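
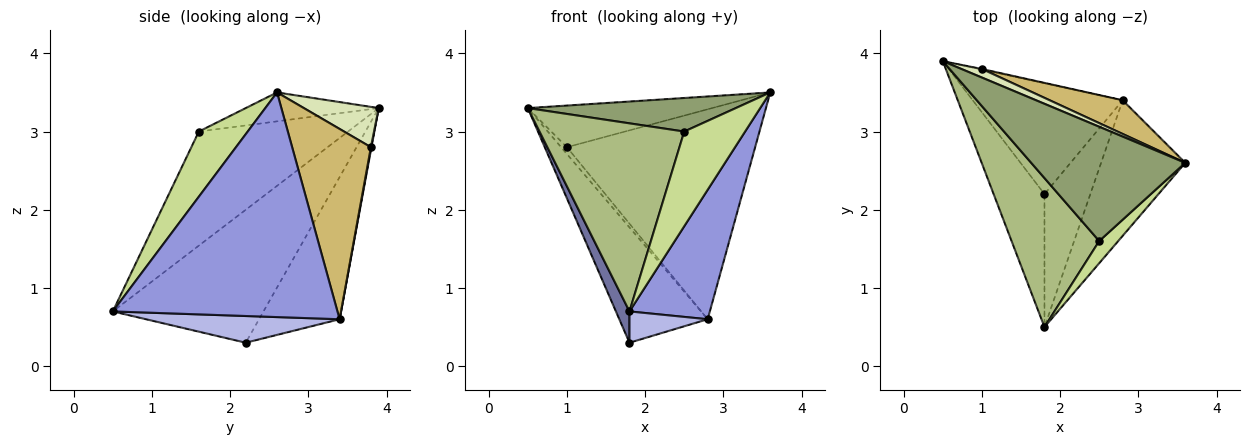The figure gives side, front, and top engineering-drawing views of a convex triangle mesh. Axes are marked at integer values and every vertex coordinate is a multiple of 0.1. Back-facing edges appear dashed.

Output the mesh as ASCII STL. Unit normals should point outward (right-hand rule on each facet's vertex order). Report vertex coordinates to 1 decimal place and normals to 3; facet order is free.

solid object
 facet normal -0.931 -0.084 -0.356
  outer loop
   vertex 1.8 2.2 0.3
   vertex 1.8 0.5 0.7
   vertex 0.5 3.9 3.3
  endloop
 endfacet
 facet normal -0.549 0.602 -0.579
  outer loop
   vertex 2.8 3.4 0.6
   vertex 1.8 2.2 0.3
   vertex 0.5 3.9 3.3
  endloop
 endfacet
 facet normal 0.888 -0.318 -0.333
  outer loop
   vertex 2.8 3.4 0.6
   vertex 3.6 2.6 3.5
   vertex 1.8 0.5 0.7
  endloop
 endfacet
 facet normal 0.493 -0.199 -0.847
  outer loop
   vertex 2.8 3.4 0.6
   vertex 1.8 0.5 0.7
   vertex 1.8 2.2 0.3
  endloop
 endfacet
 facet normal -0.177 -0.277 0.944
  outer loop
   vertex 2.5 1.6 3.0
   vertex 3.6 2.6 3.5
   vertex 0.5 3.9 3.3
  endloop
 endfacet
 facet normal -0.629 -0.610 0.483
  outer loop
   vertex 2.5 1.6 3.0
   vertex 0.5 3.9 3.3
   vertex 1.8 0.5 0.7
  endloop
 endfacet
 facet normal 0.616 -0.767 0.179
  outer loop
   vertex 2.5 1.6 3.0
   vertex 1.8 0.5 0.7
   vertex 3.6 2.6 3.5
  endloop
 endfacet
 facet normal 0.370 0.910 0.188
  outer loop
   vertex 1.0 3.8 2.8
   vertex 0.5 3.9 3.3
   vertex 3.6 2.6 3.5
  endloop
 endfacet
 facet normal 0.099 0.990 -0.099
  outer loop
   vertex 1.0 3.8 2.8
   vertex 2.8 3.4 0.6
   vertex 0.5 3.9 3.3
  endloop
 endfacet
 facet normal 0.382 0.913 0.146
  outer loop
   vertex 1.0 3.8 2.8
   vertex 3.6 2.6 3.5
   vertex 2.8 3.4 0.6
  endloop
 endfacet
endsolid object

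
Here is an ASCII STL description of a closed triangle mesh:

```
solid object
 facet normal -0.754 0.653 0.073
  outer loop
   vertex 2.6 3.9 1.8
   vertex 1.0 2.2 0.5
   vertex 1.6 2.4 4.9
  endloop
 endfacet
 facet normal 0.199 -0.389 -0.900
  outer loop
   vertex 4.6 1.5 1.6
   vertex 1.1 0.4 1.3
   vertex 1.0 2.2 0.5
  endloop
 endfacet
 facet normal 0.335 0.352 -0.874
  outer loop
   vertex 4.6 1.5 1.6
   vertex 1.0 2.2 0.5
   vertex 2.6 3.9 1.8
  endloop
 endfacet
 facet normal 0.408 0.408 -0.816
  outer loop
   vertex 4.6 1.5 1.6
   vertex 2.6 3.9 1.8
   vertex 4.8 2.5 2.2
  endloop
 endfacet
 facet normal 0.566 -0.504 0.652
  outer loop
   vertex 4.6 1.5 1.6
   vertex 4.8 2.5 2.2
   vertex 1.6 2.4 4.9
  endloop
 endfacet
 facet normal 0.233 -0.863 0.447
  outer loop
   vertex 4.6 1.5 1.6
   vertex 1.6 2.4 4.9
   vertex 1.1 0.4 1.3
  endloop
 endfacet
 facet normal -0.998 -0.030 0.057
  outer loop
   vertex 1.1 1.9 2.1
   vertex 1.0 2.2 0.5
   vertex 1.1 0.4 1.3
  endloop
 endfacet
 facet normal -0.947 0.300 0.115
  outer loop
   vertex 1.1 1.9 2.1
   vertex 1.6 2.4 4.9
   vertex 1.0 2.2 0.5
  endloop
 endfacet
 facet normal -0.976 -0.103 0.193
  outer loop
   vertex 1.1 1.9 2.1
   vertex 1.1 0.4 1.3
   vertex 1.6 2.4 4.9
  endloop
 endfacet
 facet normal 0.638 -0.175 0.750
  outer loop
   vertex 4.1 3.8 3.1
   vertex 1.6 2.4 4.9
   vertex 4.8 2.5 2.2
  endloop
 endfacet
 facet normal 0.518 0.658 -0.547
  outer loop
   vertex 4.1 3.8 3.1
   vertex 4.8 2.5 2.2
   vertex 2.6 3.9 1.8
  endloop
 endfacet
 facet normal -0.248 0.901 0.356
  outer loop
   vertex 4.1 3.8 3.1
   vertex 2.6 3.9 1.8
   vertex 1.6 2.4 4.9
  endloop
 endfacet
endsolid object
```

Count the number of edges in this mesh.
18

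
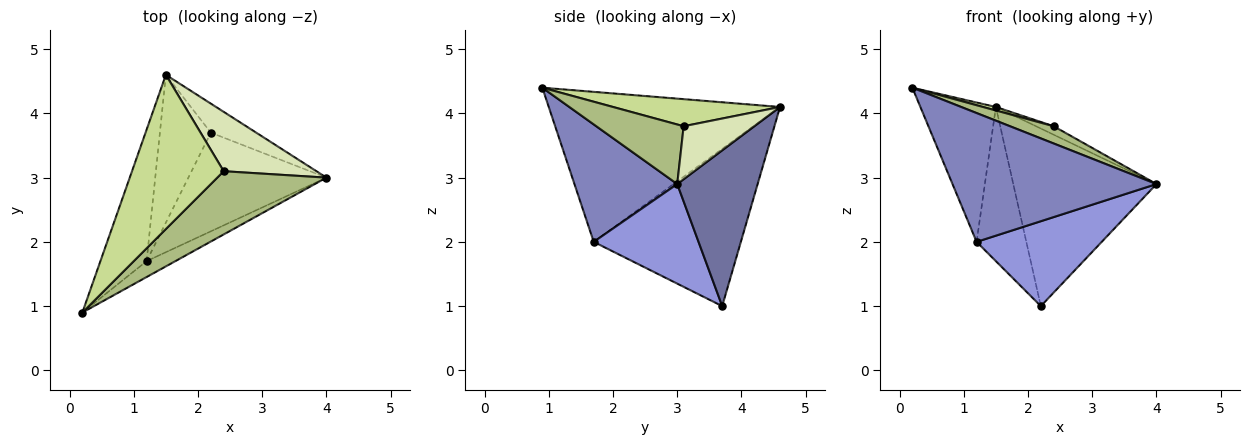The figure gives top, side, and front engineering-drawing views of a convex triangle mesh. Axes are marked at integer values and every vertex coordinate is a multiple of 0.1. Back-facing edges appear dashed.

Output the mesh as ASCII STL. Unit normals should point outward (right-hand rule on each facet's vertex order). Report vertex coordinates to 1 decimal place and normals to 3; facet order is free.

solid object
 facet normal 0.485 0.863 -0.141
  outer loop
   vertex 2.2 3.7 1.0
   vertex 1.5 4.6 4.1
   vertex 4.0 3.0 2.9
  endloop
 endfacet
 facet normal 0.447 -0.888 -0.109
  outer loop
   vertex 1.2 1.7 2.0
   vertex 4.0 3.0 2.9
   vertex 0.2 0.9 4.4
  endloop
 endfacet
 facet normal 0.480 -0.572 -0.665
  outer loop
   vertex 1.2 1.7 2.0
   vertex 2.2 3.7 1.0
   vertex 4.0 3.0 2.9
  endloop
 endfacet
 facet normal -0.912 0.298 -0.281
  outer loop
   vertex 1.2 1.7 2.0
   vertex 0.2 0.9 4.4
   vertex 1.5 4.6 4.1
  endloop
 endfacet
 facet normal -0.906 0.306 -0.293
  outer loop
   vertex 1.2 1.7 2.0
   vertex 1.5 4.6 4.1
   vertex 2.2 3.7 1.0
  endloop
 endfacet
 facet normal 0.466 -0.233 0.854
  outer loop
   vertex 2.4 3.1 3.8
   vertex 0.2 0.9 4.4
   vertex 4.0 3.0 2.9
  endloop
 endfacet
 facet normal 0.283 -0.022 0.959
  outer loop
   vertex 2.4 3.1 3.8
   vertex 1.5 4.6 4.1
   vertex 0.2 0.9 4.4
  endloop
 endfacet
 facet normal 0.492 0.123 0.862
  outer loop
   vertex 2.4 3.1 3.8
   vertex 4.0 3.0 2.9
   vertex 1.5 4.6 4.1
  endloop
 endfacet
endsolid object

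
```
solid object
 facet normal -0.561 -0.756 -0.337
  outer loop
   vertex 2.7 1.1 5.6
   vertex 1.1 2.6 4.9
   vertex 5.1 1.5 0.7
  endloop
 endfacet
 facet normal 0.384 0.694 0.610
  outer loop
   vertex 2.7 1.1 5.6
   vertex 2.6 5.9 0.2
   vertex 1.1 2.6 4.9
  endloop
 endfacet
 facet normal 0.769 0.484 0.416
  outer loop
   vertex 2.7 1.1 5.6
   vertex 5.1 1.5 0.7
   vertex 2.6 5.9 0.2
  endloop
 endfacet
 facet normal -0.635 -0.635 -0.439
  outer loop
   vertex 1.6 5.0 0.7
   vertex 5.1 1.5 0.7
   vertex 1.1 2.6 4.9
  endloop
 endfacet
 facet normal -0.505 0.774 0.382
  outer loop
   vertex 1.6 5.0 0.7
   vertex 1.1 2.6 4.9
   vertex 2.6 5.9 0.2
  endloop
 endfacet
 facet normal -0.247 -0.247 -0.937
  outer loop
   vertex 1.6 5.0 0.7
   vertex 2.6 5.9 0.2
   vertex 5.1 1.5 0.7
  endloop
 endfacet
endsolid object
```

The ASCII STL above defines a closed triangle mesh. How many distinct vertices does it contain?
5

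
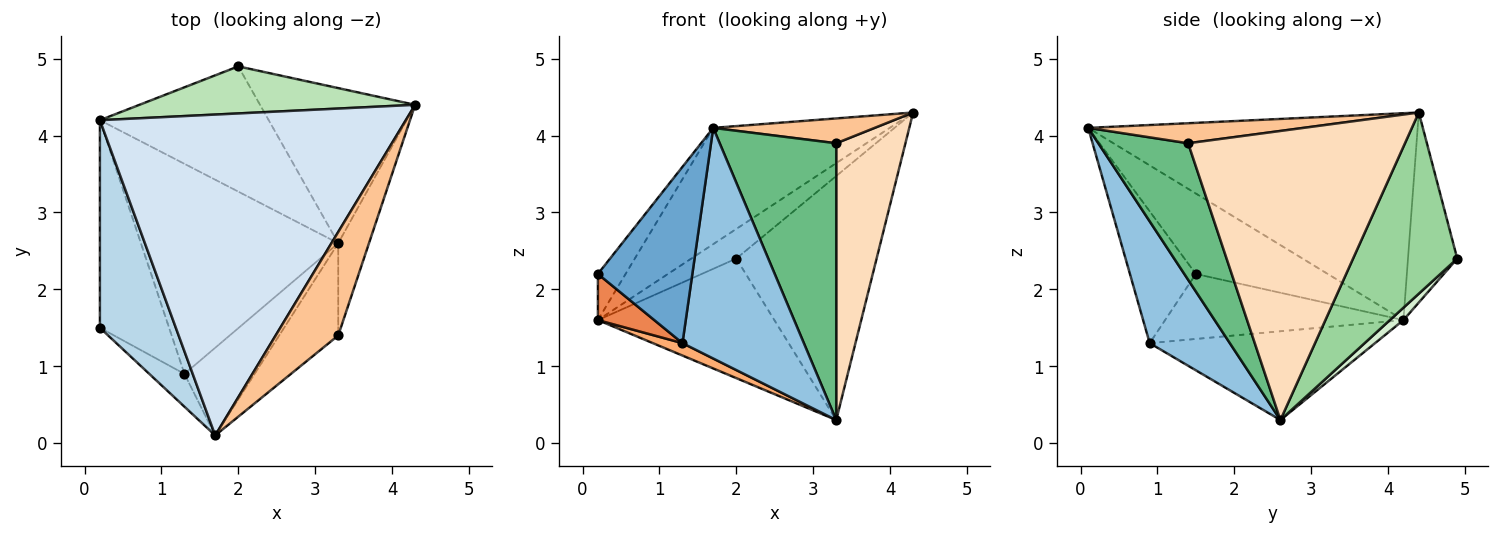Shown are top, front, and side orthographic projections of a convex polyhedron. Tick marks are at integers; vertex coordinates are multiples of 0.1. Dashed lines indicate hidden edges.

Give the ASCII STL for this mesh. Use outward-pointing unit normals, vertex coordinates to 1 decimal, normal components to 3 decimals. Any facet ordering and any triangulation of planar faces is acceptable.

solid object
 facet normal -0.566 -0.811 -0.151
  outer loop
   vertex 1.3 0.9 1.3
   vertex 1.7 0.1 4.1
   vertex 0.2 1.5 2.2
  endloop
 endfacet
 facet normal 0.525 -0.796 -0.302
  outer loop
   vertex 1.3 0.9 1.3
   vertex 3.3 2.6 0.3
   vertex 1.7 0.1 4.1
  endloop
 endfacet
 facet normal -0.719 0.151 0.679
  outer loop
   vertex 0.2 4.2 1.6
   vertex 0.2 1.5 2.2
   vertex 1.7 0.1 4.1
  endloop
 endfacet
 facet normal -0.537 0.288 0.793
  outer loop
   vertex 0.2 4.2 1.6
   vertex 1.7 0.1 4.1
   vertex 4.3 4.4 4.3
  endloop
 endfacet
 facet normal -0.676 -0.160 -0.719
  outer loop
   vertex 0.2 4.2 1.6
   vertex 1.3 0.9 1.3
   vertex 0.2 1.5 2.2
  endloop
 endfacet
 facet normal -0.410 -0.054 -0.911
  outer loop
   vertex 0.2 4.2 1.6
   vertex 3.3 2.6 0.3
   vertex 1.3 0.9 1.3
  endloop
 endfacet
 facet normal 0.297 -0.223 0.928
  outer loop
   vertex 3.3 1.4 3.9
   vertex 4.3 4.4 4.3
   vertex 1.7 0.1 4.1
  endloop
 endfacet
 facet normal 0.948 -0.302 -0.101
  outer loop
   vertex 3.3 1.4 3.9
   vertex 3.3 2.6 0.3
   vertex 4.3 4.4 4.3
  endloop
 endfacet
 facet normal 0.590 -0.766 -0.255
  outer loop
   vertex 3.3 1.4 3.9
   vertex 1.7 0.1 4.1
   vertex 3.3 2.6 0.3
  endloop
 endfacet
 facet normal 0.531 0.715 -0.455
  outer loop
   vertex 2.0 4.9 2.4
   vertex 4.3 4.4 4.3
   vertex 3.3 2.6 0.3
  endloop
 endfacet
 facet normal -0.504 0.460 0.731
  outer loop
   vertex 2.0 4.9 2.4
   vertex 0.2 4.2 1.6
   vertex 4.3 4.4 4.3
  endloop
 endfacet
 facet normal 0.053 0.689 -0.722
  outer loop
   vertex 2.0 4.9 2.4
   vertex 3.3 2.6 0.3
   vertex 0.2 4.2 1.6
  endloop
 endfacet
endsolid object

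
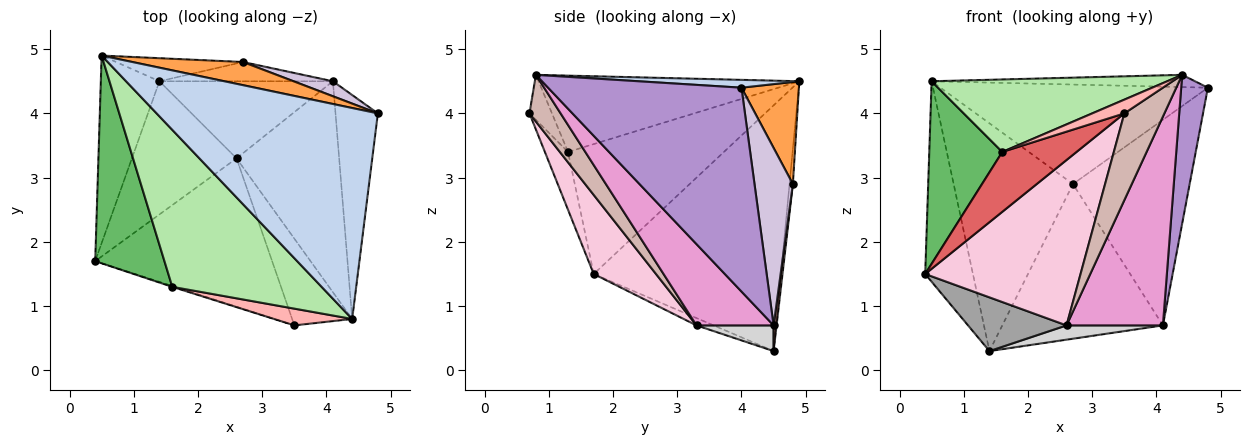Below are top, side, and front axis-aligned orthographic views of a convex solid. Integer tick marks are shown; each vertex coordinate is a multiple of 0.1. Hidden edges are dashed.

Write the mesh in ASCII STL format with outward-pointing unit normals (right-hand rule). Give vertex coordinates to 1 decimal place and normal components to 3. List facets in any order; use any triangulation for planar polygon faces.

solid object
 facet normal -0.944 0.241 -0.225
  outer loop
   vertex 1.4 4.5 0.3
   vertex 0.4 1.7 1.5
   vertex 0.5 4.9 4.5
  endloop
 endfacet
 facet normal 0.035 0.058 0.998
  outer loop
   vertex 4.4 0.8 4.6
   vertex 4.8 4.0 4.4
   vertex 0.5 4.9 4.5
  endloop
 endfacet
 facet normal 0.205 0.953 0.222
  outer loop
   vertex 2.7 4.8 2.9
   vertex 0.5 4.9 4.5
   vertex 4.8 4.0 4.4
  endloop
 endfacet
 facet normal -0.028 0.995 -0.101
  outer loop
   vertex 2.7 4.8 2.9
   vertex 1.4 4.5 0.3
   vertex 0.5 4.9 4.5
  endloop
 endfacet
 facet normal -0.816 -0.382 0.435
  outer loop
   vertex 1.6 1.3 3.4
   vertex 0.5 4.9 4.5
   vertex 0.4 1.7 1.5
  endloop
 endfacet
 facet normal -0.421 -0.380 0.824
  outer loop
   vertex 1.6 1.3 3.4
   vertex 4.4 0.8 4.6
   vertex 0.5 4.9 4.5
  endloop
 endfacet
 facet normal -0.297 -0.955 -0.013
  outer loop
   vertex 3.5 0.7 4.0
   vertex 1.6 1.3 3.4
   vertex 0.4 1.7 1.5
  endloop
 endfacet
 facet normal -0.406 -0.580 0.706
  outer loop
   vertex 3.5 0.7 4.0
   vertex 4.4 0.8 4.6
   vertex 1.6 1.3 3.4
  endloop
 endfacet
 facet normal 0.970 -0.134 -0.202
  outer loop
   vertex 4.1 4.5 0.7
   vertex 4.8 4.0 4.4
   vertex 4.4 0.8 4.6
  endloop
 endfacet
 facet normal 0.312 0.948 0.069
  outer loop
   vertex 4.1 4.5 0.7
   vertex 2.7 4.8 2.9
   vertex 4.8 4.0 4.4
  endloop
 endfacet
 facet normal 0.018 0.992 -0.124
  outer loop
   vertex 4.1 4.5 0.7
   vertex 1.4 4.5 0.3
   vertex 2.7 4.8 2.9
  endloop
 endfacet
 facet normal 0.482 -0.620 -0.620
  outer loop
   vertex 2.6 3.3 0.7
   vertex 4.4 0.8 4.6
   vertex 3.5 0.7 4.0
  endloop
 endfacet
 facet normal 0.490 -0.613 -0.619
  outer loop
   vertex 2.6 3.3 0.7
   vertex 4.1 4.5 0.7
   vertex 4.4 0.8 4.6
  endloop
 endfacet
 facet normal 0.286 -0.713 -0.640
  outer loop
   vertex 2.6 3.3 0.7
   vertex 3.5 0.7 4.0
   vertex 0.4 1.7 1.5
  endloop
 endfacet
 facet normal -0.065 -0.373 -0.925
  outer loop
   vertex 2.6 3.3 0.7
   vertex 0.4 1.7 1.5
   vertex 1.4 4.5 0.3
  endloop
 endfacet
 facet normal 0.144 -0.180 -0.973
  outer loop
   vertex 2.6 3.3 0.7
   vertex 1.4 4.5 0.3
   vertex 4.1 4.5 0.7
  endloop
 endfacet
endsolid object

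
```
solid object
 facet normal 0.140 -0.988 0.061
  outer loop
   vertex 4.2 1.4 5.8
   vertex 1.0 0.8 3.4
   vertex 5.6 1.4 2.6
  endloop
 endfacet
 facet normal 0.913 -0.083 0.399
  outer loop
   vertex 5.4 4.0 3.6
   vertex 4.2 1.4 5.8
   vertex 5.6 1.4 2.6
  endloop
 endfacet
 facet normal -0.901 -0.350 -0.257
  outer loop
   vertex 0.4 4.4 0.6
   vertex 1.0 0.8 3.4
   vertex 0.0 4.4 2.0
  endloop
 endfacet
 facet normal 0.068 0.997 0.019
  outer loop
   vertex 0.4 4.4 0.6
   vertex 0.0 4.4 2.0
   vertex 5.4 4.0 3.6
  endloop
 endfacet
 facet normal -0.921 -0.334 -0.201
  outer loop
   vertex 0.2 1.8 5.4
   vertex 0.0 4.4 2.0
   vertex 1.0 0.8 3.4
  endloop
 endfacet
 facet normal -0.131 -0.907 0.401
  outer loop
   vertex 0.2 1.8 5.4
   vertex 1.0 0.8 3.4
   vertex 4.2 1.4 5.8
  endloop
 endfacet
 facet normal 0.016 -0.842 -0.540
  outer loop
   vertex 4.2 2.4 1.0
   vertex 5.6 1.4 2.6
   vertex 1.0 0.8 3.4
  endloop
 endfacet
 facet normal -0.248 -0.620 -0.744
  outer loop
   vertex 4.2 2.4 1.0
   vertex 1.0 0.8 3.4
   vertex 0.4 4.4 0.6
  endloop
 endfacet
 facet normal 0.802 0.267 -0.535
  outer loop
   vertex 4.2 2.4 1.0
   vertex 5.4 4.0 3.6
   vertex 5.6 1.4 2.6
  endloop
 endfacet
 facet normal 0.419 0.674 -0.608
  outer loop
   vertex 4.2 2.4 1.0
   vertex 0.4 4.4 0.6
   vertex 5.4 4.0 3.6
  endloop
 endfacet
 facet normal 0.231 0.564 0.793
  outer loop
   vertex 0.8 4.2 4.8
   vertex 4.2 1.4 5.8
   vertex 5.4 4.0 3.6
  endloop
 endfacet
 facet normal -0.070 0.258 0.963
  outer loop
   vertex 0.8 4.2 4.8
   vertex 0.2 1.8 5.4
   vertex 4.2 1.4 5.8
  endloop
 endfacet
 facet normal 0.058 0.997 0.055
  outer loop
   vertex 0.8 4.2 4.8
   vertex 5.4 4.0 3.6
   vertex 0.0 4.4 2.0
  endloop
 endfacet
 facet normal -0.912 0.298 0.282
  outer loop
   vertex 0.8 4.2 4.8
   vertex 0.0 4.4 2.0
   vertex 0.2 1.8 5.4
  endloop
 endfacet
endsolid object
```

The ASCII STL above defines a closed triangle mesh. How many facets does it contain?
14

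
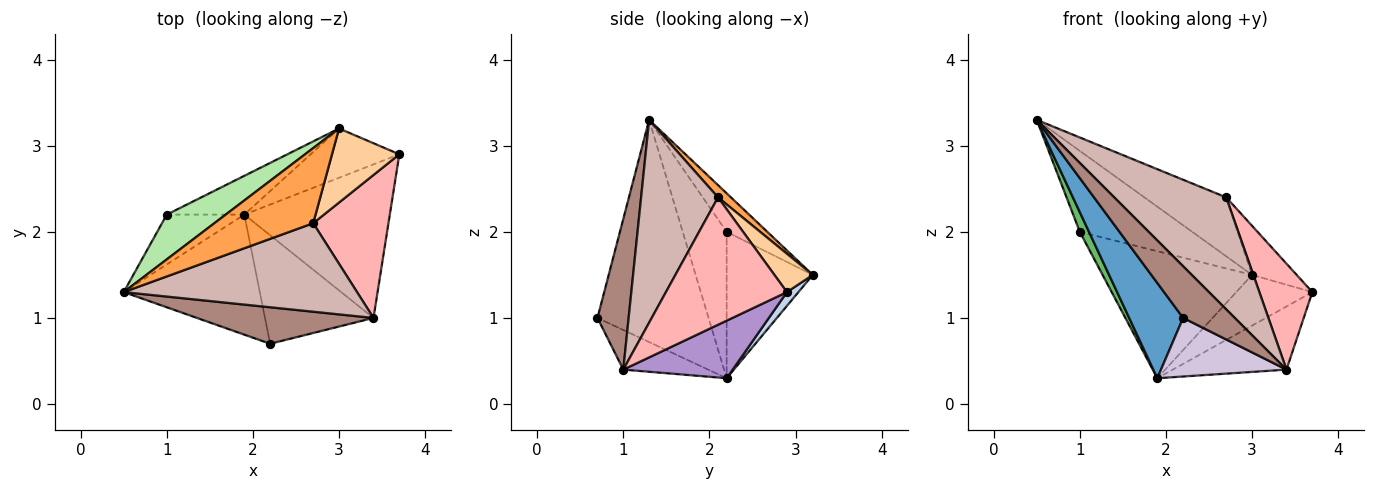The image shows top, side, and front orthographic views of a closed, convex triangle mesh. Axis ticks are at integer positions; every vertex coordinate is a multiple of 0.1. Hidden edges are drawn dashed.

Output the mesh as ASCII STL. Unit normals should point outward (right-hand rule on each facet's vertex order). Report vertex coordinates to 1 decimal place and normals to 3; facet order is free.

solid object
 facet normal -0.788 -0.383 -0.482
  outer loop
   vertex 1.9 2.2 0.3
   vertex 2.2 0.7 1.0
   vertex 0.5 1.3 3.3
  endloop
 endfacet
 facet normal 0.108 0.713 -0.693
  outer loop
   vertex 3.0 3.2 1.5
   vertex 3.7 2.9 1.3
   vertex 1.9 2.2 0.3
  endloop
 endfacet
 facet normal 0.097 0.614 0.783
  outer loop
   vertex 2.7 2.1 2.4
   vertex 3.0 3.2 1.5
   vertex 0.5 1.3 3.3
  endloop
 endfacet
 facet normal 0.429 0.499 0.753
  outer loop
   vertex 2.7 2.1 2.4
   vertex 3.7 2.9 1.3
   vertex 3.0 3.2 1.5
  endloop
 endfacet
 facet normal -0.869 -0.182 -0.460
  outer loop
   vertex 1.0 2.2 2.0
   vertex 1.9 2.2 0.3
   vertex 0.5 1.3 3.3
  endloop
 endfacet
 facet normal -0.302 0.834 0.461
  outer loop
   vertex 1.0 2.2 2.0
   vertex 0.5 1.3 3.3
   vertex 3.0 3.2 1.5
  endloop
 endfacet
 facet normal -0.483 0.838 -0.256
  outer loop
   vertex 1.0 2.2 2.0
   vertex 3.0 3.2 1.5
   vertex 1.9 2.2 0.3
  endloop
 endfacet
 facet normal 0.806 -0.353 0.476
  outer loop
   vertex 3.4 1.0 0.4
   vertex 3.7 2.9 1.3
   vertex 2.7 2.1 2.4
  endloop
 endfacet
 facet normal 0.344 0.357 -0.869
  outer loop
   vertex 3.4 1.0 0.4
   vertex 1.9 2.2 0.3
   vertex 3.7 2.9 1.3
  endloop
 endfacet
 facet normal -0.306 -0.452 -0.838
  outer loop
   vertex 3.4 1.0 0.4
   vertex 2.2 0.7 1.0
   vertex 1.9 2.2 0.3
  endloop
 endfacet
 facet normal 0.442 -0.732 0.518
  outer loop
   vertex 3.4 1.0 0.4
   vertex 0.5 1.3 3.3
   vertex 2.2 0.7 1.0
  endloop
 endfacet
 facet normal 0.474 -0.691 0.546
  outer loop
   vertex 3.4 1.0 0.4
   vertex 2.7 2.1 2.4
   vertex 0.5 1.3 3.3
  endloop
 endfacet
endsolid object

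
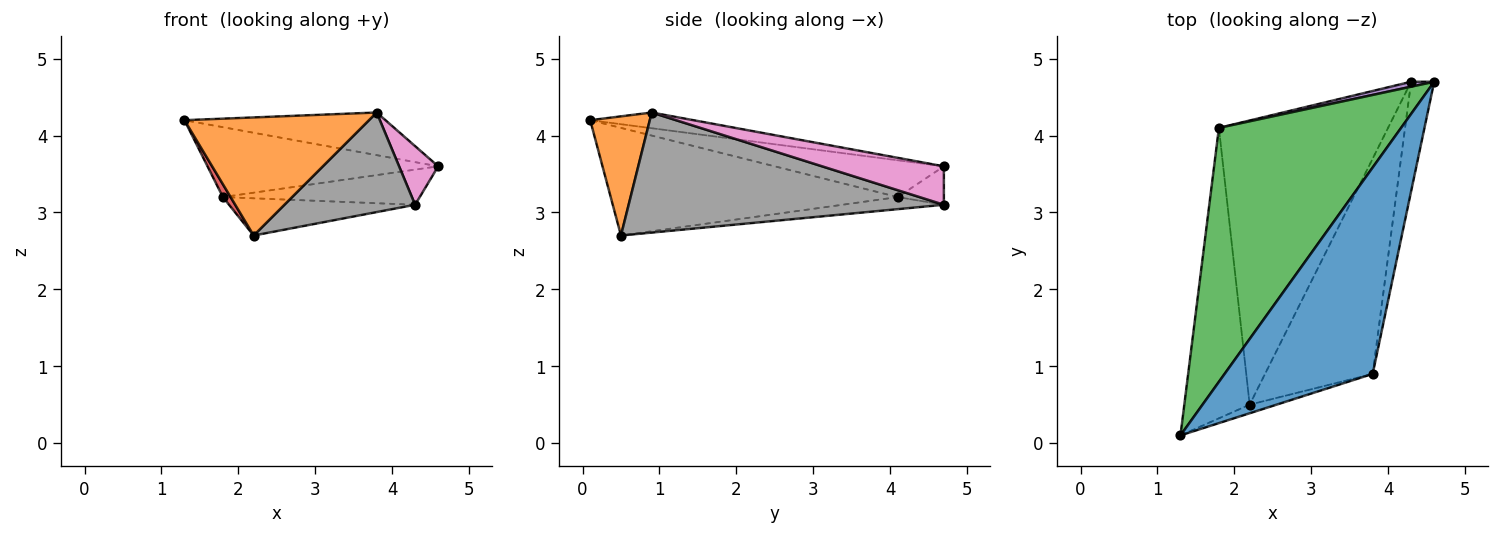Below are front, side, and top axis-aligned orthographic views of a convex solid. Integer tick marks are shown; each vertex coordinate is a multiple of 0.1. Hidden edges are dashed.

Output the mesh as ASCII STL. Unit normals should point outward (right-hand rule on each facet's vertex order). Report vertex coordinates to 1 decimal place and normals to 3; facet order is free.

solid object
 facet normal -0.103 0.201 0.974
  outer loop
   vertex 3.8 0.9 4.3
   vertex 4.6 4.7 3.6
   vertex 1.3 0.1 4.2
  endloop
 endfacet
 facet normal 0.307 -0.949 -0.069
  outer loop
   vertex 2.2 0.5 2.7
   vertex 3.8 0.9 4.3
   vertex 1.3 0.1 4.2
  endloop
 endfacet
 facet normal -0.191 0.260 0.946
  outer loop
   vertex 1.8 4.1 3.2
   vertex 1.3 0.1 4.2
   vertex 4.6 4.7 3.6
  endloop
 endfacet
 facet normal -0.855 -0.023 -0.519
  outer loop
   vertex 1.8 4.1 3.2
   vertex 2.2 0.5 2.7
   vertex 1.3 0.1 4.2
  endloop
 endfacet
 facet normal -0.226 0.965 0.136
  outer loop
   vertex 4.3 4.7 3.1
   vertex 1.8 4.1 3.2
   vertex 4.6 4.7 3.6
  endloop
 endfacet
 facet normal -0.071 0.130 -0.989
  outer loop
   vertex 4.3 4.7 3.1
   vertex 2.2 0.5 2.7
   vertex 1.8 4.1 3.2
  endloop
 endfacet
 facet normal 0.827 -0.265 -0.496
  outer loop
   vertex 4.3 4.7 3.1
   vertex 4.6 4.7 3.6
   vertex 3.8 0.9 4.3
  endloop
 endfacet
 facet normal 0.712 -0.295 -0.638
  outer loop
   vertex 4.3 4.7 3.1
   vertex 3.8 0.9 4.3
   vertex 2.2 0.5 2.7
  endloop
 endfacet
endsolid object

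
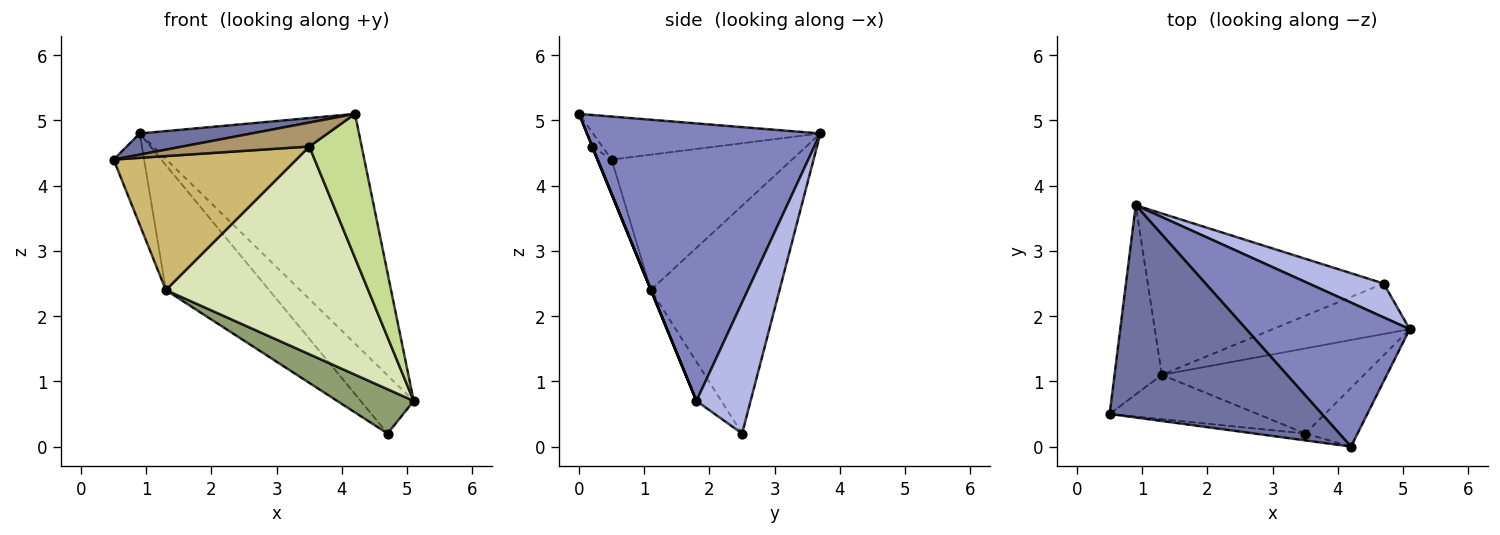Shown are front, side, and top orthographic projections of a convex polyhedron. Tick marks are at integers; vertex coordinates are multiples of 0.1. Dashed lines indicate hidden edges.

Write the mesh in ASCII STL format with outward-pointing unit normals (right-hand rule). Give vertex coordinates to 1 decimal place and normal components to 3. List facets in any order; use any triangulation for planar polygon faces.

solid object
 facet normal -0.198 -0.097 0.975
  outer loop
   vertex 4.2 0.0 5.1
   vertex 0.9 3.7 4.8
   vertex 0.5 0.5 4.4
  endloop
 endfacet
 facet normal 0.670 0.629 0.394
  outer loop
   vertex 4.2 0.0 5.1
   vertex 5.1 1.8 0.7
   vertex 0.9 3.7 4.8
  endloop
 endfacet
 facet normal -0.932 0.157 -0.326
  outer loop
   vertex 1.3 1.1 2.4
   vertex 0.5 0.5 4.4
   vertex 0.9 3.7 4.8
  endloop
 endfacet
 facet normal 0.662 0.648 0.378
  outer loop
   vertex 4.7 2.5 0.2
   vertex 0.9 3.7 4.8
   vertex 5.1 1.8 0.7
  endloop
 endfacet
 facet normal -0.210 -0.645 -0.735
  outer loop
   vertex 4.7 2.5 0.2
   vertex 5.1 1.8 0.7
   vertex 1.3 1.1 2.4
  endloop
 endfacet
 facet normal -0.607 0.487 -0.628
  outer loop
   vertex 4.7 2.5 0.2
   vertex 1.3 1.1 2.4
   vertex 0.9 3.7 4.8
  endloop
 endfacet
 facet normal 0.005 -0.926 -0.378
  outer loop
   vertex 3.5 0.2 4.6
   vertex 5.1 1.8 0.7
   vertex 4.2 0.0 5.1
  endloop
 endfacet
 facet normal 0.001 -0.925 -0.379
  outer loop
   vertex 3.5 0.2 4.6
   vertex 1.3 1.1 2.4
   vertex 5.1 1.8 0.7
  endloop
 endfacet
 facet normal -0.078 -0.958 -0.275
  outer loop
   vertex 3.5 0.2 4.6
   vertex 4.2 0.0 5.1
   vertex 0.5 0.5 4.4
  endloop
 endfacet
 facet normal -0.074 -0.947 -0.314
  outer loop
   vertex 3.5 0.2 4.6
   vertex 0.5 0.5 4.4
   vertex 1.3 1.1 2.4
  endloop
 endfacet
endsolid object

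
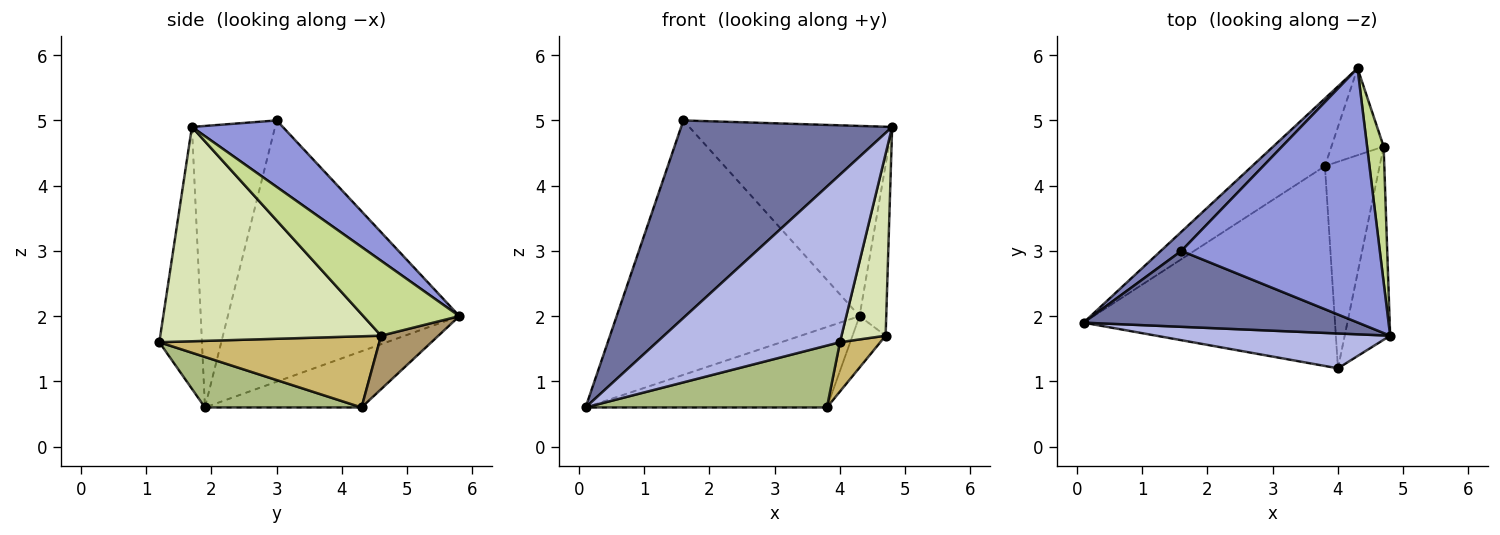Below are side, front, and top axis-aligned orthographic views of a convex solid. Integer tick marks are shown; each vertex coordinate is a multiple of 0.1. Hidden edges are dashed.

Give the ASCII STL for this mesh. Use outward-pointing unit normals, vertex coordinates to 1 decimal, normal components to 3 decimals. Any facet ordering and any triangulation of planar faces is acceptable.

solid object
 facet normal -0.345 -0.876 0.337
  outer loop
   vertex 1.6 3.0 5.0
   vertex 0.1 1.9 0.6
   vertex 4.8 1.7 4.9
  endloop
 endfacet
 facet normal -0.689 0.723 0.054
  outer loop
   vertex 1.6 3.0 5.0
   vertex 4.3 5.8 2.0
   vertex 0.1 1.9 0.6
  endloop
 endfacet
 facet normal 0.259 0.579 0.773
  outer loop
   vertex 1.6 3.0 5.0
   vertex 4.8 1.7 4.9
   vertex 4.3 5.8 2.0
  endloop
 endfacet
 facet normal -0.222 -0.955 0.199
  outer loop
   vertex 4.0 1.2 1.6
   vertex 4.8 1.7 4.9
   vertex 0.1 1.9 0.6
  endloop
 endfacet
 facet normal -0.445 0.686 -0.576
  outer loop
   vertex 3.8 4.3 0.6
   vertex 0.1 1.9 0.6
   vertex 4.3 5.8 2.0
  endloop
 endfacet
 facet normal 0.188 -0.290 -0.938
  outer loop
   vertex 3.8 4.3 0.6
   vertex 4.0 1.2 1.6
   vertex 0.1 1.9 0.6
  endloop
 endfacet
 facet normal 0.942 0.262 0.208
  outer loop
   vertex 4.7 4.6 1.7
   vertex 4.3 5.8 2.0
   vertex 4.8 1.7 4.9
  endloop
 endfacet
 facet normal 0.960 -0.192 -0.204
  outer loop
   vertex 4.7 4.6 1.7
   vertex 4.8 1.7 4.9
   vertex 4.0 1.2 1.6
  endloop
 endfacet
 facet normal 0.662 0.382 -0.645
  outer loop
   vertex 4.7 4.6 1.7
   vertex 3.8 4.3 0.6
   vertex 4.3 5.8 2.0
  endloop
 endfacet
 facet normal 0.785 -0.144 -0.603
  outer loop
   vertex 4.7 4.6 1.7
   vertex 4.0 1.2 1.6
   vertex 3.8 4.3 0.6
  endloop
 endfacet
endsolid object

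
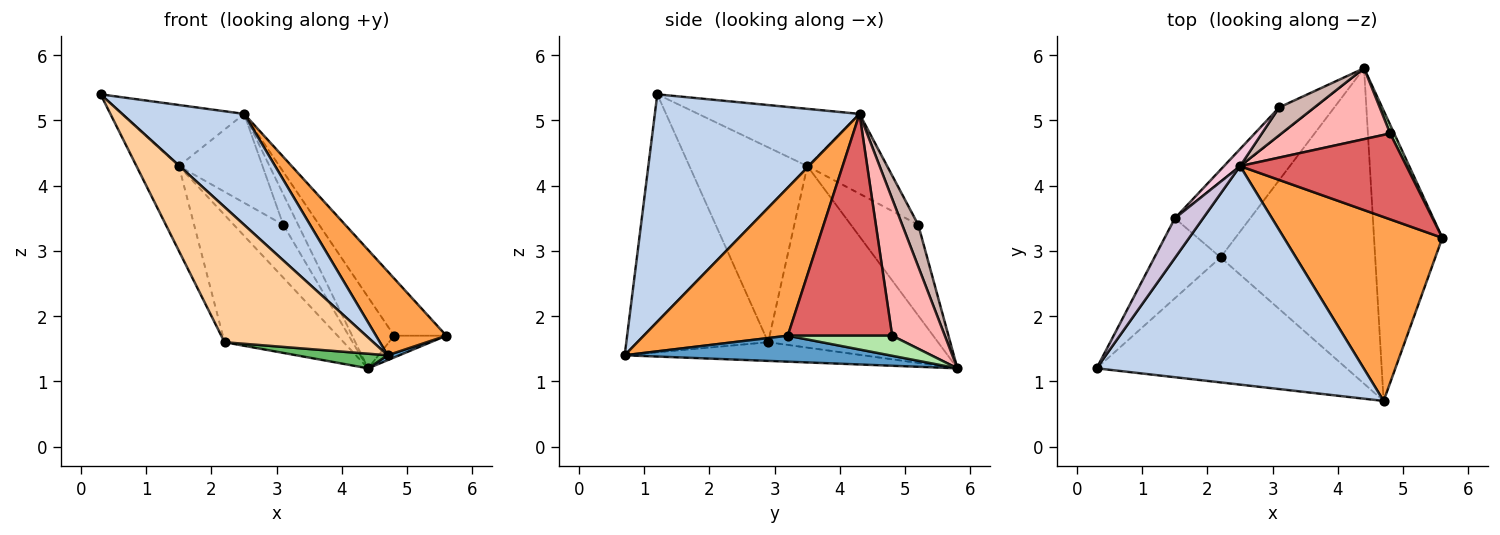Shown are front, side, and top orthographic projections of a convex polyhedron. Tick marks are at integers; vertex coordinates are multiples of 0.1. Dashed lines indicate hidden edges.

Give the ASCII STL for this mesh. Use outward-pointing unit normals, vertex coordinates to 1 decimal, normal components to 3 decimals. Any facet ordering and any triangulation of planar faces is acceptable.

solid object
 facet normal 0.355 -0.016 -0.935
  outer loop
   vertex 4.7 0.7 1.4
   vertex 4.4 5.8 1.2
   vertex 5.6 3.2 1.7
  endloop
 endfacet
 facet normal 0.605 -0.360 0.710
  outer loop
   vertex 2.5 4.3 5.1
   vertex 0.3 1.2 5.4
   vertex 4.7 0.7 1.4
  endloop
 endfacet
 facet normal 0.648 -0.316 0.693
  outer loop
   vertex 2.5 4.3 5.1
   vertex 4.7 0.7 1.4
   vertex 5.6 3.2 1.7
  endloop
 endfacet
 facet normal -0.574 -0.601 -0.556
  outer loop
   vertex 2.2 2.9 1.6
   vertex 4.7 0.7 1.4
   vertex 0.3 1.2 5.4
  endloop
 endfacet
 facet normal -0.120 -0.046 -0.992
  outer loop
   vertex 2.2 2.9 1.6
   vertex 4.4 5.8 1.2
   vertex 4.7 0.7 1.4
  endloop
 endfacet
 facet normal 0.880 0.440 0.176
  outer loop
   vertex 4.8 4.8 1.7
   vertex 5.6 3.2 1.7
   vertex 4.4 5.8 1.2
  endloop
 endfacet
 facet normal 0.743 0.371 0.557
  outer loop
   vertex 4.8 4.8 1.7
   vertex 2.5 4.3 5.1
   vertex 5.6 3.2 1.7
  endloop
 endfacet
 facet normal 0.664 0.529 0.527
  outer loop
   vertex 4.8 4.8 1.7
   vertex 4.4 5.8 1.2
   vertex 2.5 4.3 5.1
  endloop
 endfacet
 facet normal -0.775 0.544 -0.322
  outer loop
   vertex 1.5 3.5 4.3
   vertex 4.4 5.8 1.2
   vertex 2.2 2.9 1.6
  endloop
 endfacet
 facet normal -0.742 0.562 0.366
  outer loop
   vertex 1.5 3.5 4.3
   vertex 0.3 1.2 5.4
   vertex 2.5 4.3 5.1
  endloop
 endfacet
 facet normal -0.896 0.322 -0.304
  outer loop
   vertex 1.5 3.5 4.3
   vertex 2.2 2.9 1.6
   vertex 0.3 1.2 5.4
  endloop
 endfacet
 facet normal 0.624 0.578 0.526
  outer loop
   vertex 3.1 5.2 3.4
   vertex 2.5 4.3 5.1
   vertex 4.4 5.8 1.2
  endloop
 endfacet
 facet normal -0.769 0.565 -0.300
  outer loop
   vertex 3.1 5.2 3.4
   vertex 4.4 5.8 1.2
   vertex 1.5 3.5 4.3
  endloop
 endfacet
 facet normal -0.684 0.717 0.138
  outer loop
   vertex 3.1 5.2 3.4
   vertex 1.5 3.5 4.3
   vertex 2.5 4.3 5.1
  endloop
 endfacet
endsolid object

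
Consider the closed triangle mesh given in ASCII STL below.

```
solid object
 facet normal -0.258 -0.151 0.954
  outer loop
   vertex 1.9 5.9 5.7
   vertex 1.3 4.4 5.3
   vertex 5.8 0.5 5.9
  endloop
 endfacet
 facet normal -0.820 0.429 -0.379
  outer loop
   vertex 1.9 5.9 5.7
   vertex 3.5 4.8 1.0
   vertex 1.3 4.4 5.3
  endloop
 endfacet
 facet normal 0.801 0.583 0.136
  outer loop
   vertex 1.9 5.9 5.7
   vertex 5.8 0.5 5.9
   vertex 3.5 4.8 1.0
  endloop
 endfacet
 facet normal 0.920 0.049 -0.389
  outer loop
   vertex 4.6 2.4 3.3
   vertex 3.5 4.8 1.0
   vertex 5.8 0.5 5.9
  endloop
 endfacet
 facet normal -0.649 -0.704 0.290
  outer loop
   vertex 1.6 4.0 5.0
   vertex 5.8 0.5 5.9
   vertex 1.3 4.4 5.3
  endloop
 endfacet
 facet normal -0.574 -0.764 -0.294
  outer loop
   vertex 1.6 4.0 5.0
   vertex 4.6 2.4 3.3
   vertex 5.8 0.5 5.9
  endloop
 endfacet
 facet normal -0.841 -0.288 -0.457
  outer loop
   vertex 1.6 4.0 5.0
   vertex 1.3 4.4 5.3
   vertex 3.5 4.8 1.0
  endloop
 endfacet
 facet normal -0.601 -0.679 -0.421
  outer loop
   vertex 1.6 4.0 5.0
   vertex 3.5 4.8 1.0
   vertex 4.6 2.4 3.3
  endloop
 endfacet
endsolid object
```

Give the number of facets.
8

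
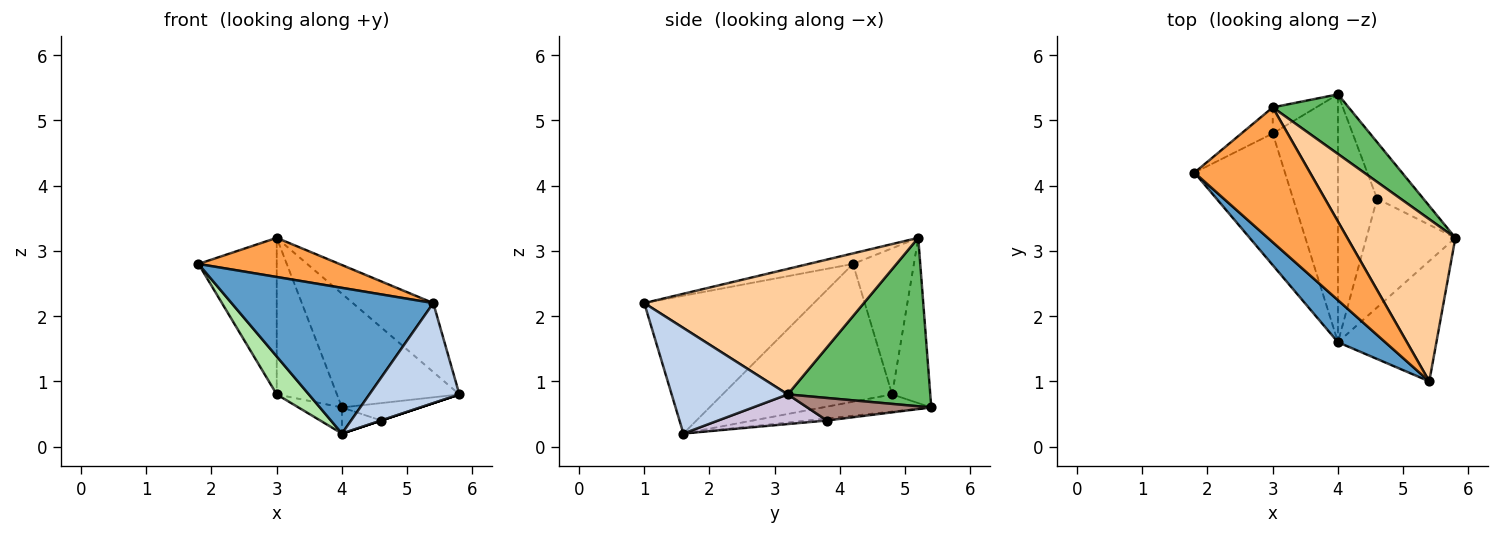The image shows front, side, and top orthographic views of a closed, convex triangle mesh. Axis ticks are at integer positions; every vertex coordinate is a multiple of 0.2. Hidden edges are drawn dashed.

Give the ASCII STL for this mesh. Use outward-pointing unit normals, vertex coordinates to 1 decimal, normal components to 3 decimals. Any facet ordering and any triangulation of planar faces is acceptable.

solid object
 facet normal -0.628 -0.747 0.216
  outer loop
   vertex 4.0 1.6 0.2
   vertex 5.4 1.0 2.2
   vertex 1.8 4.2 2.8
  endloop
 endfacet
 facet normal 0.636 -0.493 -0.593
  outer loop
   vertex 4.0 1.6 0.2
   vertex 5.8 3.2 0.8
   vertex 5.4 1.0 2.2
  endloop
 endfacet
 facet normal -0.087 -0.278 0.957
  outer loop
   vertex 3.0 5.2 3.2
   vertex 1.8 4.2 2.8
   vertex 5.4 1.0 2.2
  endloop
 endfacet
 facet normal 0.730 0.267 0.629
  outer loop
   vertex 3.0 5.2 3.2
   vertex 5.4 1.0 2.2
   vertex 5.8 3.2 0.8
  endloop
 endfacet
 facet normal 0.718 0.617 0.323
  outer loop
   vertex 3.0 5.2 3.2
   vertex 5.8 3.2 0.8
   vertex 4.0 5.4 0.6
  endloop
 endfacet
 facet normal -0.826 -0.156 -0.542
  outer loop
   vertex 3.0 4.8 0.8
   vertex 4.0 1.6 0.2
   vertex 1.8 4.2 2.8
  endloop
 endfacet
 facet normal -0.253 0.101 -0.962
  outer loop
   vertex 3.0 4.8 0.8
   vertex 4.0 5.4 0.6
   vertex 4.0 1.6 0.2
  endloop
 endfacet
 facet normal -0.609 0.783 -0.130
  outer loop
   vertex 3.0 4.8 0.8
   vertex 1.8 4.2 2.8
   vertex 3.0 5.2 3.2
  endloop
 endfacet
 facet normal -0.530 0.837 -0.139
  outer loop
   vertex 3.0 4.8 0.8
   vertex 3.0 5.2 3.2
   vertex 4.0 5.4 0.6
  endloop
 endfacet
 facet normal 0.316 0.000 -0.949
  outer loop
   vertex 4.6 3.8 0.4
   vertex 5.8 3.2 0.8
   vertex 4.0 1.6 0.2
  endloop
 endfacet
 facet normal 0.422 0.267 -0.866
  outer loop
   vertex 4.6 3.8 0.4
   vertex 4.0 5.4 0.6
   vertex 5.8 3.2 0.8
  endloop
 endfacet
 facet normal -0.052 0.105 -0.993
  outer loop
   vertex 4.6 3.8 0.4
   vertex 4.0 1.6 0.2
   vertex 4.0 5.4 0.6
  endloop
 endfacet
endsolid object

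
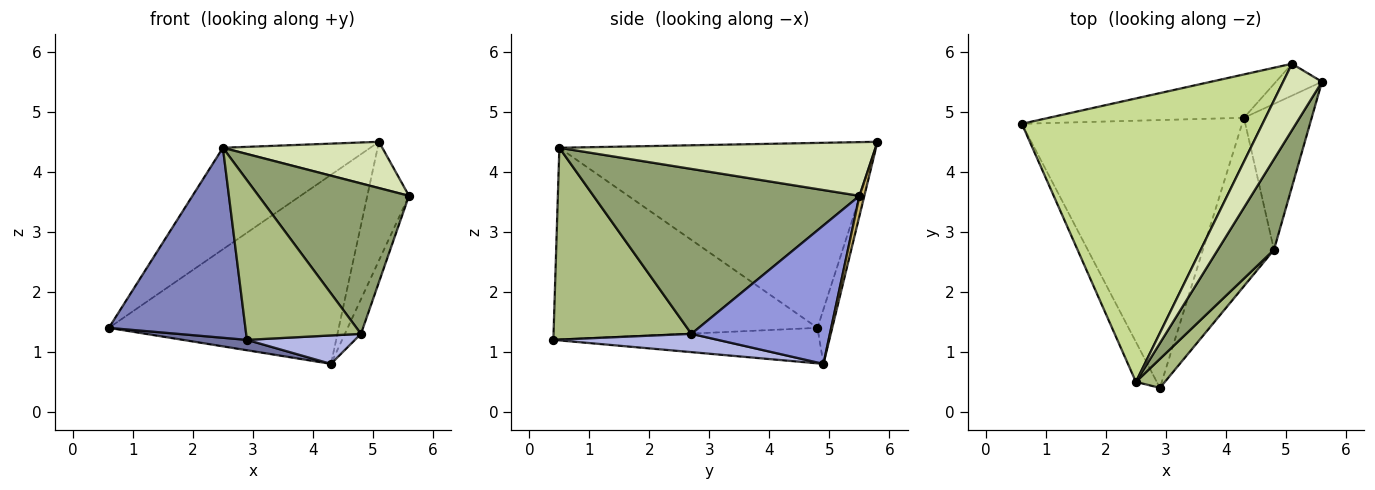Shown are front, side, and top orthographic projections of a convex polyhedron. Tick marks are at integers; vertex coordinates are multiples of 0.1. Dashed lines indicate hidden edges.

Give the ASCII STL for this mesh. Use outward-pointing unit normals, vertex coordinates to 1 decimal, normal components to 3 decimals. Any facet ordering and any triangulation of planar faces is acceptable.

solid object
 facet normal -0.159 -0.038 -0.987
  outer loop
   vertex 4.3 4.9 0.8
   vertex 2.9 0.4 1.2
   vertex 0.6 4.8 1.4
  endloop
 endfacet
 facet normal -0.884 -0.458 -0.096
  outer loop
   vertex 2.5 0.5 4.4
   vertex 0.6 4.8 1.4
   vertex 2.9 0.4 1.2
  endloop
 endfacet
 facet normal 0.893 0.104 -0.437
  outer loop
   vertex 4.8 2.7 1.3
   vertex 4.3 4.9 0.8
   vertex 5.6 5.5 3.6
  endloop
 endfacet
 facet normal 0.246 -0.161 -0.956
  outer loop
   vertex 4.8 2.7 1.3
   vertex 2.9 0.4 1.2
   vertex 4.3 4.9 0.8
  endloop
 endfacet
 facet normal 0.835 -0.472 0.284
  outer loop
   vertex 4.8 2.7 1.3
   vertex 5.6 5.5 3.6
   vertex 2.5 0.5 4.4
  endloop
 endfacet
 facet normal 0.763 -0.636 0.115
  outer loop
   vertex 4.8 2.7 1.3
   vertex 2.5 0.5 4.4
   vertex 2.9 0.4 1.2
  endloop
 endfacet
 facet normal -0.586 0.273 0.763
  outer loop
   vertex 5.1 5.8 4.5
   vertex 0.6 4.8 1.4
   vertex 2.5 0.5 4.4
  endloop
 endfacet
 facet normal 0.750 -0.378 0.543
  outer loop
   vertex 5.1 5.8 4.5
   vertex 2.5 0.5 4.4
   vertex 5.6 5.5 3.6
  endloop
 endfacet
 facet normal -0.062 0.973 -0.223
  outer loop
   vertex 5.1 5.8 4.5
   vertex 4.3 4.9 0.8
   vertex 0.6 4.8 1.4
  endloop
 endfacet
 facet normal 0.112 0.960 -0.258
  outer loop
   vertex 5.1 5.8 4.5
   vertex 5.6 5.5 3.6
   vertex 4.3 4.9 0.8
  endloop
 endfacet
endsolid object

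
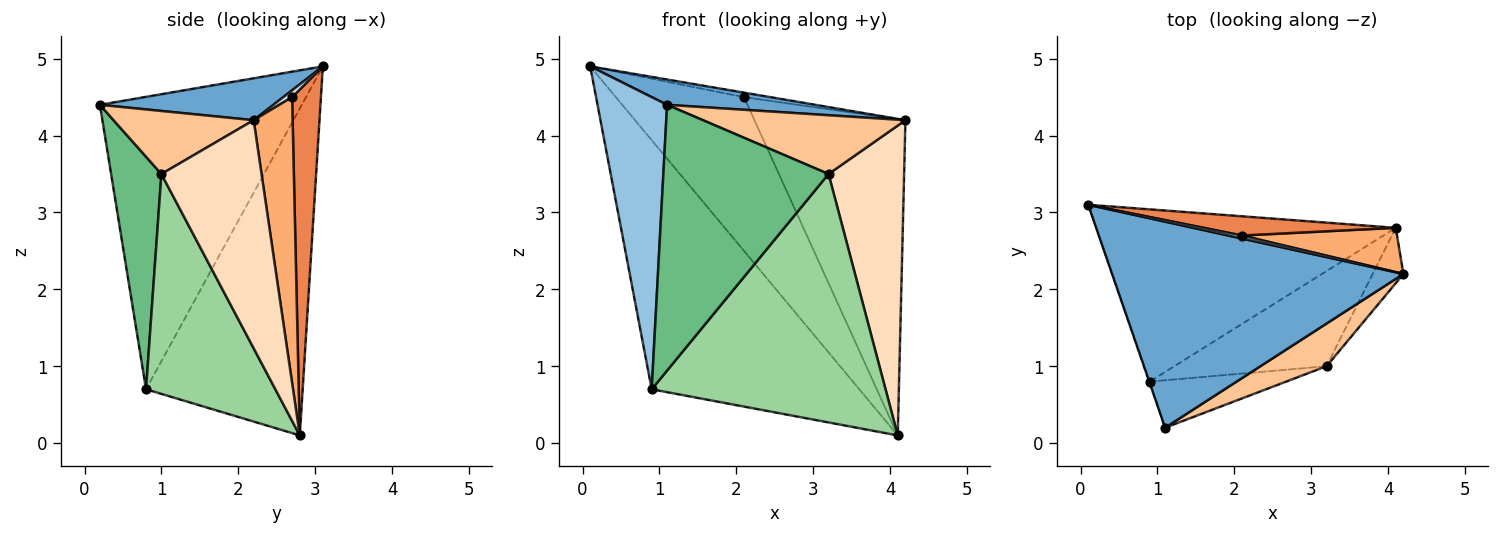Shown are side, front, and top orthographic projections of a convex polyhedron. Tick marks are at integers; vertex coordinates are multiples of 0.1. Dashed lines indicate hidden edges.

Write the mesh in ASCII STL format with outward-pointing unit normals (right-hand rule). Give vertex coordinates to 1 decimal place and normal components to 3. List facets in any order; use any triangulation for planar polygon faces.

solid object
 facet normal 0.141 -0.121 0.983
  outer loop
   vertex 1.1 0.2 4.4
   vertex 4.2 2.2 4.2
   vertex 0.1 3.1 4.9
  endloop
 endfacet
 facet normal -0.945 -0.326 -0.002
  outer loop
   vertex 0.9 0.8 0.7
   vertex 1.1 0.2 4.4
   vertex 0.1 3.1 4.9
  endloop
 endfacet
 facet normal -0.527 0.699 -0.483
  outer loop
   vertex 0.9 0.8 0.7
   vertex 0.1 3.1 4.9
   vertex 4.1 2.8 0.1
  endloop
 endfacet
 facet normal 0.267 0.802 0.535
  outer loop
   vertex 2.1 2.7 4.5
   vertex 0.1 3.1 4.9
   vertex 4.2 2.2 4.2
  endloop
 endfacet
 facet normal 0.218 0.968 0.121
  outer loop
   vertex 2.1 2.7 4.5
   vertex 4.1 2.8 0.1
   vertex 0.1 3.1 4.9
  endloop
 endfacet
 facet normal 0.248 0.959 0.134
  outer loop
   vertex 2.1 2.7 4.5
   vertex 4.2 2.2 4.2
   vertex 4.1 2.8 0.1
  endloop
 endfacet
 facet normal 0.489 -0.706 0.512
  outer loop
   vertex 3.2 1.0 3.5
   vertex 4.2 2.2 4.2
   vertex 1.1 0.2 4.4
  endloop
 endfacet
 facet normal 0.794 -0.599 -0.107
  outer loop
   vertex 3.2 1.0 3.5
   vertex 4.1 2.8 0.1
   vertex 4.2 2.2 4.2
  endloop
 endfacet
 facet normal 0.287 -0.943 -0.168
  outer loop
   vertex 3.2 1.0 3.5
   vertex 1.1 0.2 4.4
   vertex 0.9 0.8 0.7
  endloop
 endfacet
 facet normal 0.459 -0.830 -0.318
  outer loop
   vertex 3.2 1.0 3.5
   vertex 0.9 0.8 0.7
   vertex 4.1 2.8 0.1
  endloop
 endfacet
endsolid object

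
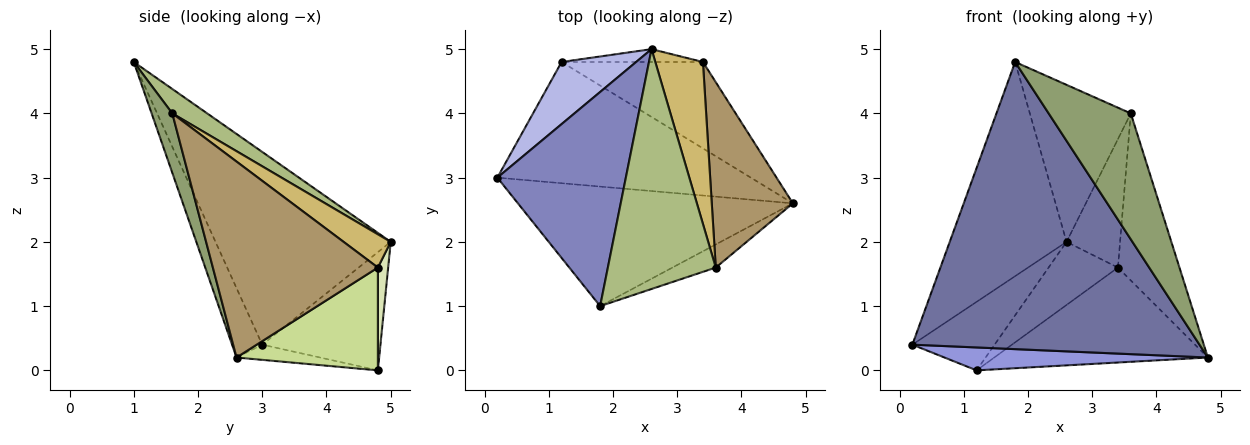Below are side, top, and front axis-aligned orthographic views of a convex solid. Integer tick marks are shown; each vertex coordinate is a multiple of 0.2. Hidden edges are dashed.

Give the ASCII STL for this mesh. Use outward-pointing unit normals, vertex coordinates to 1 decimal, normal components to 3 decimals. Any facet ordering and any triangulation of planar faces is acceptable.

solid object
 facet normal -0.097 -0.919 -0.383
  outer loop
   vertex 1.8 1.0 4.8
   vertex 0.2 3.0 0.4
   vertex 4.8 2.6 0.2
  endloop
 endfacet
 facet normal -0.728 0.485 0.485
  outer loop
   vertex 1.8 1.0 4.8
   vertex 2.6 5.0 2.0
   vertex 0.2 3.0 0.4
  endloop
 endfacet
 facet normal -0.059 -0.185 -0.981
  outer loop
   vertex 1.2 4.8 0.0
   vertex 4.8 2.6 0.2
   vertex 0.2 3.0 0.4
  endloop
 endfacet
 facet normal -0.729 0.507 0.460
  outer loop
   vertex 1.2 4.8 0.0
   vertex 0.2 3.0 0.4
   vertex 2.6 5.0 2.0
  endloop
 endfacet
 facet normal 0.240 -0.955 -0.175
  outer loop
   vertex 3.6 1.6 4.0
   vertex 1.8 1.0 4.8
   vertex 4.8 2.6 0.2
  endloop
 endfacet
 facet normal 0.186 0.538 0.822
  outer loop
   vertex 3.6 1.6 4.0
   vertex 2.6 5.0 2.0
   vertex 1.8 1.0 4.8
  endloop
 endfacet
 facet normal 0.440 0.664 -0.604
  outer loop
   vertex 3.4 4.8 1.6
   vertex 4.8 2.6 0.2
   vertex 1.2 4.8 0.0
  endloop
 endfacet
 facet normal 0.144 0.970 -0.198
  outer loop
   vertex 3.4 4.8 1.6
   vertex 1.2 4.8 0.0
   vertex 2.6 5.0 2.0
  endloop
 endfacet
 facet normal 0.874 0.326 0.362
  outer loop
   vertex 3.4 4.8 1.6
   vertex 3.6 1.6 4.0
   vertex 4.8 2.6 0.2
  endloop
 endfacet
 facet normal 0.480 0.545 0.687
  outer loop
   vertex 3.4 4.8 1.6
   vertex 2.6 5.0 2.0
   vertex 3.6 1.6 4.0
  endloop
 endfacet
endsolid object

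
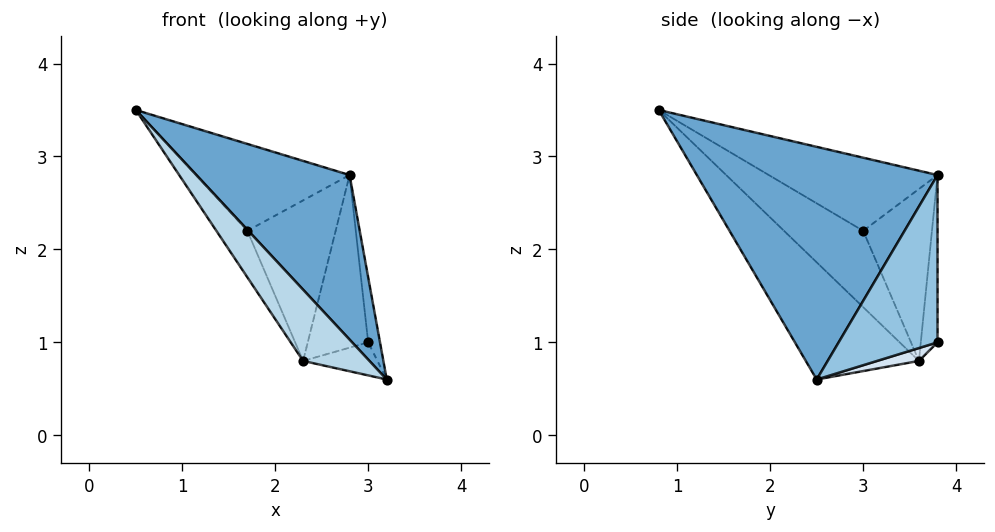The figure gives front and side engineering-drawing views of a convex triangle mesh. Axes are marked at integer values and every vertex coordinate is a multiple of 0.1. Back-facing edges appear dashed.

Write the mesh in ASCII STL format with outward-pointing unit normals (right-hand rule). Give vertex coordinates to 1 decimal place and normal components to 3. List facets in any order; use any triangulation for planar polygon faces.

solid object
 facet normal 0.763 -0.486 0.426
  outer loop
   vertex 2.8 3.8 2.8
   vertex 0.5 0.8 3.5
   vertex 3.2 2.5 0.6
  endloop
 endfacet
 facet normal 0.987 0.118 0.110
  outer loop
   vertex 3.0 3.8 1.0
   vertex 2.8 3.8 2.8
   vertex 3.2 2.5 0.6
  endloop
 endfacet
 facet normal -0.580 -0.340 -0.740
  outer loop
   vertex 2.3 3.6 0.8
   vertex 3.2 2.5 0.6
   vertex 0.5 0.8 3.5
  endloop
 endfacet
 facet normal 0.177 0.314 -0.933
  outer loop
   vertex 2.3 3.6 0.8
   vertex 3.0 3.8 1.0
   vertex 3.2 2.5 0.6
  endloop
 endfacet
 facet normal -0.267 0.963 -0.030
  outer loop
   vertex 2.3 3.6 0.8
   vertex 2.8 3.8 2.8
   vertex 3.0 3.8 1.0
  endloop
 endfacet
 facet normal -0.672 0.612 0.416
  outer loop
   vertex 1.7 3.0 2.2
   vertex 0.5 0.8 3.5
   vertex 2.8 3.8 2.8
  endloop
 endfacet
 facet normal -0.905 0.354 -0.236
  outer loop
   vertex 1.7 3.0 2.2
   vertex 2.3 3.6 0.8
   vertex 0.5 0.8 3.5
  endloop
 endfacet
 facet normal -0.613 0.787 0.075
  outer loop
   vertex 1.7 3.0 2.2
   vertex 2.8 3.8 2.8
   vertex 2.3 3.6 0.8
  endloop
 endfacet
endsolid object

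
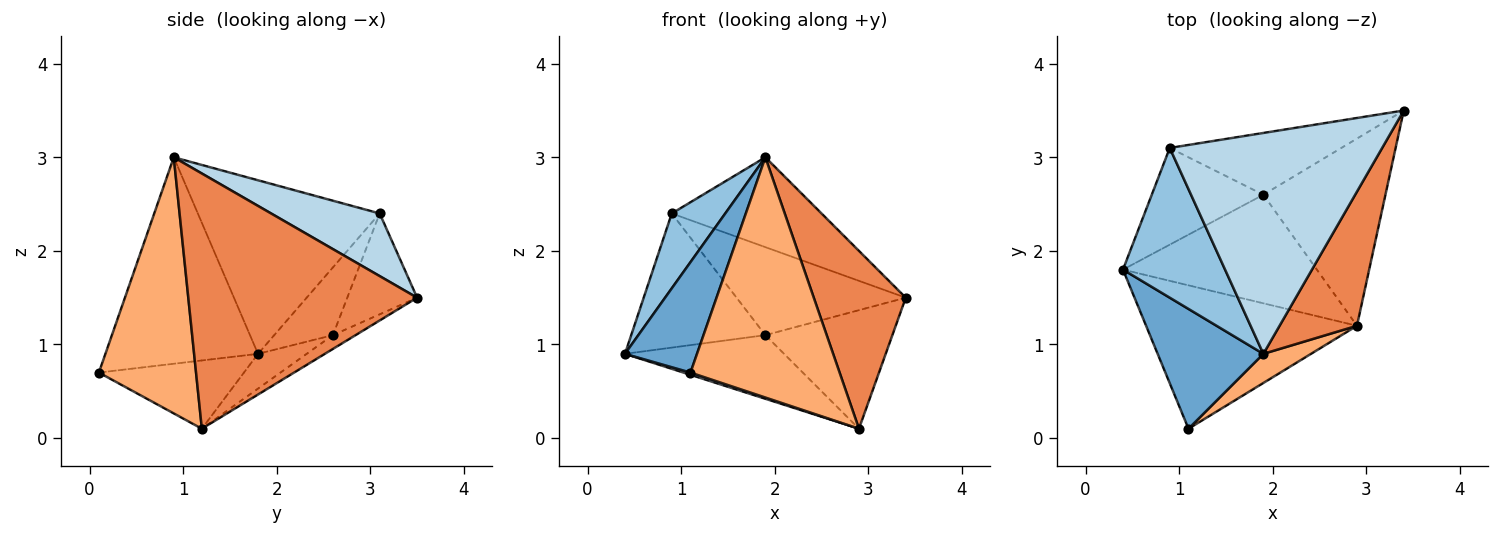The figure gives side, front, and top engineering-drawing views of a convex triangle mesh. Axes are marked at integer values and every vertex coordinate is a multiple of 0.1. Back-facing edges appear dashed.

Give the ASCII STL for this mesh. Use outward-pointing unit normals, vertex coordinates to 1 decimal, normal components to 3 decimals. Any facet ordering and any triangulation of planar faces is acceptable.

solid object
 facet normal -0.821 -0.387 0.420
  outer loop
   vertex 1.9 0.9 3.0
   vertex 0.4 1.8 0.9
   vertex 1.1 0.1 0.7
  endloop
 endfacet
 facet normal -0.836 -0.246 0.491
  outer loop
   vertex 0.9 3.1 2.4
   vertex 0.4 1.8 0.9
   vertex 1.9 0.9 3.0
  endloop
 endfacet
 facet normal 0.264 0.363 0.894
  outer loop
   vertex 0.9 3.1 2.4
   vertex 1.9 0.9 3.0
   vertex 3.4 3.5 1.5
  endloop
 endfacet
 facet normal -0.308 -0.015 -0.951
  outer loop
   vertex 2.9 1.2 0.1
   vertex 1.1 0.1 0.7
   vertex 0.4 1.8 0.9
  endloop
 endfacet
 facet normal 0.893 -0.359 0.271
  outer loop
   vertex 2.9 1.2 0.1
   vertex 3.4 3.5 1.5
   vertex 1.9 0.9 3.0
  endloop
 endfacet
 facet normal 0.543 -0.834 0.101
  outer loop
   vertex 2.9 1.2 0.1
   vertex 1.9 0.9 3.0
   vertex 1.1 0.1 0.7
  endloop
 endfacet
 facet normal -0.153 0.500 -0.853
  outer loop
   vertex 1.9 2.6 1.1
   vertex 2.9 1.2 0.1
   vertex 0.4 1.8 0.9
  endloop
 endfacet
 facet normal -0.095 0.533 -0.841
  outer loop
   vertex 1.9 2.6 1.1
   vertex 3.4 3.5 1.5
   vertex 2.9 1.2 0.1
  endloop
 endfacet
 facet normal -0.334 0.765 -0.551
  outer loop
   vertex 1.9 2.6 1.1
   vertex 0.4 1.8 0.9
   vertex 0.9 3.1 2.4
  endloop
 endfacet
 facet normal -0.320 0.775 -0.544
  outer loop
   vertex 1.9 2.6 1.1
   vertex 0.9 3.1 2.4
   vertex 3.4 3.5 1.5
  endloop
 endfacet
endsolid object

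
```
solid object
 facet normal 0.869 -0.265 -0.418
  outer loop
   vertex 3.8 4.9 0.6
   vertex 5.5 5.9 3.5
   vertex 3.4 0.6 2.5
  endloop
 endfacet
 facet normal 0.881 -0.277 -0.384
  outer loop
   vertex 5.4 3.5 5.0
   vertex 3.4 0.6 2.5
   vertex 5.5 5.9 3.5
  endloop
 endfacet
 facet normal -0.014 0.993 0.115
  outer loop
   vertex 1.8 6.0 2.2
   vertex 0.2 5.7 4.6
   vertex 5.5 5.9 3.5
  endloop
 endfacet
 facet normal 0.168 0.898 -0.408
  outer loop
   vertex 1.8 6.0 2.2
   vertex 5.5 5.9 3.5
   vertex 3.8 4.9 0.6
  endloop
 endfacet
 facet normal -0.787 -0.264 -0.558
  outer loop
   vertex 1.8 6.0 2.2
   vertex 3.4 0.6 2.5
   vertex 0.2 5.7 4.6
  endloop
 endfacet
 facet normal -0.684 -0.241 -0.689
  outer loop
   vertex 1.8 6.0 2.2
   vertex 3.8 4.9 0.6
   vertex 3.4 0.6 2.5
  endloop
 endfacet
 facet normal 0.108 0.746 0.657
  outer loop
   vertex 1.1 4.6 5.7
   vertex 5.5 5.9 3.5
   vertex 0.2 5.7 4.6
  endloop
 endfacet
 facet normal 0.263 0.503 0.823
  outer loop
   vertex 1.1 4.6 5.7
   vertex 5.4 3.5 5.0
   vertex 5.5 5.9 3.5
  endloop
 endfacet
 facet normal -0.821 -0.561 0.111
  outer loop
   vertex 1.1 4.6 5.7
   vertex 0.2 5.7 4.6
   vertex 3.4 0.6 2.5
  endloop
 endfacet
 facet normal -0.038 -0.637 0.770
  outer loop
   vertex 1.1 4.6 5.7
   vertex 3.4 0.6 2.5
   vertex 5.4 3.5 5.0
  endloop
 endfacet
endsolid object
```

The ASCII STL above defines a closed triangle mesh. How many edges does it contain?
15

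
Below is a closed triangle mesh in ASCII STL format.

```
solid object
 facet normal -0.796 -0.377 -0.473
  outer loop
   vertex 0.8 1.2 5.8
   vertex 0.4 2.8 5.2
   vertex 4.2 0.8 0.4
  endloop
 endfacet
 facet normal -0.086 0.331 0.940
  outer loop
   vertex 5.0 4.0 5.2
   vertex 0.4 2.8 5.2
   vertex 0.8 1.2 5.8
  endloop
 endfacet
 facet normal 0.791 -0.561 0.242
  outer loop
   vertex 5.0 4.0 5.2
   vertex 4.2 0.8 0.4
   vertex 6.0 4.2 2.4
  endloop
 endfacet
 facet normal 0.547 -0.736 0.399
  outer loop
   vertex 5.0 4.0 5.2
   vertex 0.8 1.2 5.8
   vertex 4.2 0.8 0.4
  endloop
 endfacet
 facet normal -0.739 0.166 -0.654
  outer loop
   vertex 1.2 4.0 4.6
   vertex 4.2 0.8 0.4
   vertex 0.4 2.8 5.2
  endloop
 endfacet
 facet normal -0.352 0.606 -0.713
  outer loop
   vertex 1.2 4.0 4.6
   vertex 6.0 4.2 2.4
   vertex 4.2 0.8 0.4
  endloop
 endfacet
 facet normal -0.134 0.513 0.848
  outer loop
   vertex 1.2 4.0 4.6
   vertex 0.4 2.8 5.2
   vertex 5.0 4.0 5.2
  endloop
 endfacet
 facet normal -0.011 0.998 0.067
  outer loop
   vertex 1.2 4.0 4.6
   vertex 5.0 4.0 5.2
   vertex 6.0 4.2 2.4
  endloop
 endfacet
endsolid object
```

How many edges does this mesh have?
12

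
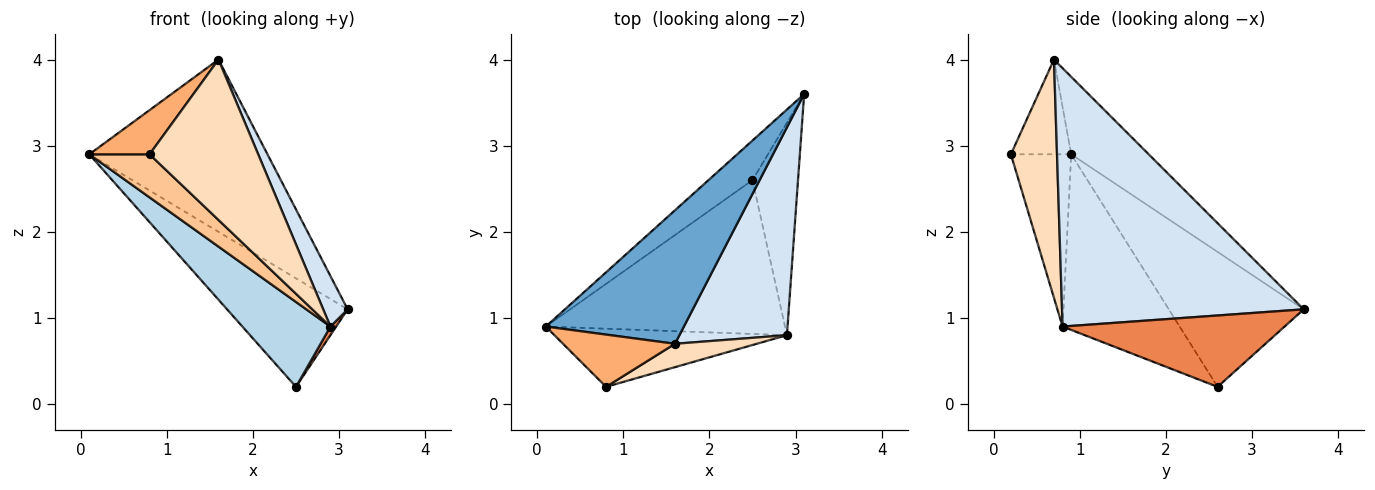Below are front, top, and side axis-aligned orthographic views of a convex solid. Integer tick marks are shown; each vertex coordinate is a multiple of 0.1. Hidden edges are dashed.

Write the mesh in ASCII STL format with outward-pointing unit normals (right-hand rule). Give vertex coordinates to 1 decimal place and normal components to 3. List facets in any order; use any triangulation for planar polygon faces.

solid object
 facet normal -0.325 0.747 0.579
  outer loop
   vertex 1.6 0.7 4.0
   vertex 3.1 3.6 1.1
   vertex 0.1 0.9 2.9
  endloop
 endfacet
 facet normal -0.725 0.647 -0.236
  outer loop
   vertex 2.5 2.6 0.2
   vertex 0.1 0.9 2.9
   vertex 3.1 3.6 1.1
  endloop
 endfacet
 facet normal -0.541 -0.407 -0.737
  outer loop
   vertex 2.9 0.8 0.9
   vertex 0.1 0.9 2.9
   vertex 2.5 2.6 0.2
  endloop
 endfacet
 facet normal 0.919 -0.093 0.382
  outer loop
   vertex 2.9 0.8 0.9
   vertex 3.1 3.6 1.1
   vertex 1.6 0.7 4.0
  endloop
 endfacet
 facet normal 0.843 -0.022 -0.538
  outer loop
   vertex 2.9 0.8 0.9
   vertex 2.5 2.6 0.2
   vertex 3.1 3.6 1.1
  endloop
 endfacet
 facet normal -0.543 -0.543 0.641
  outer loop
   vertex 0.8 0.2 2.9
   vertex 1.6 0.7 4.0
   vertex 0.1 0.9 2.9
  endloop
 endfacet
 facet normal -0.511 -0.511 -0.690
  outer loop
   vertex 0.8 0.2 2.9
   vertex 0.1 0.9 2.9
   vertex 2.9 0.8 0.9
  endloop
 endfacet
 facet normal 0.387 -0.912 0.133
  outer loop
   vertex 0.8 0.2 2.9
   vertex 2.9 0.8 0.9
   vertex 1.6 0.7 4.0
  endloop
 endfacet
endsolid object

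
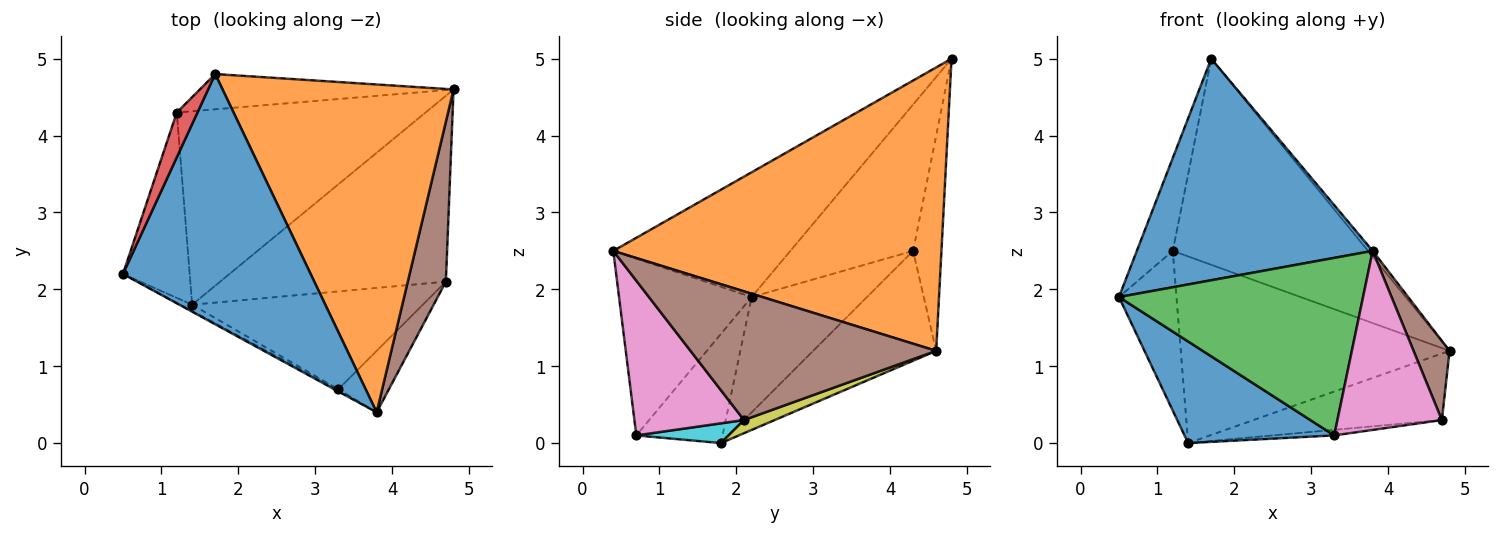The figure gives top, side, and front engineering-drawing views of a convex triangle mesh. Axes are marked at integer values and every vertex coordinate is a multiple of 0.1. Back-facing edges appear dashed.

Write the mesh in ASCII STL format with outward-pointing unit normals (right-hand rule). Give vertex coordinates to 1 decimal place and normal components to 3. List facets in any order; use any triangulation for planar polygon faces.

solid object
 facet normal -0.446 -0.593 0.670
  outer loop
   vertex 1.7 4.8 5.0
   vertex 0.5 2.2 1.9
   vertex 3.8 0.4 2.5
  endloop
 endfacet
 facet normal 0.775 0.011 0.632
  outer loop
   vertex 1.7 4.8 5.0
   vertex 3.8 0.4 2.5
   vertex 4.8 4.6 1.2
  endloop
 endfacet
 facet normal -0.477 -0.879 -0.010
  outer loop
   vertex 3.3 0.7 0.1
   vertex 3.8 0.4 2.5
   vertex 0.5 2.2 1.9
  endloop
 endfacet
 facet normal -0.951 0.279 0.134
  outer loop
   vertex 1.2 4.3 2.5
   vertex 0.5 2.2 1.9
   vertex 1.7 4.8 5.0
  endloop
 endfacet
 facet normal -0.142 0.976 -0.167
  outer loop
   vertex 1.2 4.3 2.5
   vertex 1.7 4.8 5.0
   vertex 4.8 4.6 1.2
  endloop
 endfacet
 facet normal 0.950 -0.139 0.281
  outer loop
   vertex 4.7 2.1 0.3
   vertex 4.8 4.6 1.2
   vertex 3.8 0.4 2.5
  endloop
 endfacet
 facet normal 0.704 -0.671 -0.231
  outer loop
   vertex 4.7 2.1 0.3
   vertex 3.8 0.4 2.5
   vertex 3.3 0.7 0.1
  endloop
 endfacet
 facet normal -0.303 0.662 -0.686
  outer loop
   vertex 1.4 1.8 0.0
   vertex 1.2 4.3 2.5
   vertex 4.8 4.6 1.2
  endloop
 endfacet
 facet normal 0.055 0.336 -0.940
  outer loop
   vertex 1.4 1.8 0.0
   vertex 4.8 4.6 1.2
   vertex 4.7 2.1 0.3
  endloop
 endfacet
 facet normal 0.085 0.057 -0.995
  outer loop
   vertex 1.4 1.8 0.0
   vertex 4.7 2.1 0.3
   vertex 3.3 0.7 0.1
  endloop
 endfacet
 facet normal -0.498 -0.865 -0.054
  outer loop
   vertex 1.4 1.8 0.0
   vertex 3.3 0.7 0.1
   vertex 0.5 2.2 1.9
  endloop
 endfacet
 facet normal -0.795 0.396 -0.460
  outer loop
   vertex 1.4 1.8 0.0
   vertex 0.5 2.2 1.9
   vertex 1.2 4.3 2.5
  endloop
 endfacet
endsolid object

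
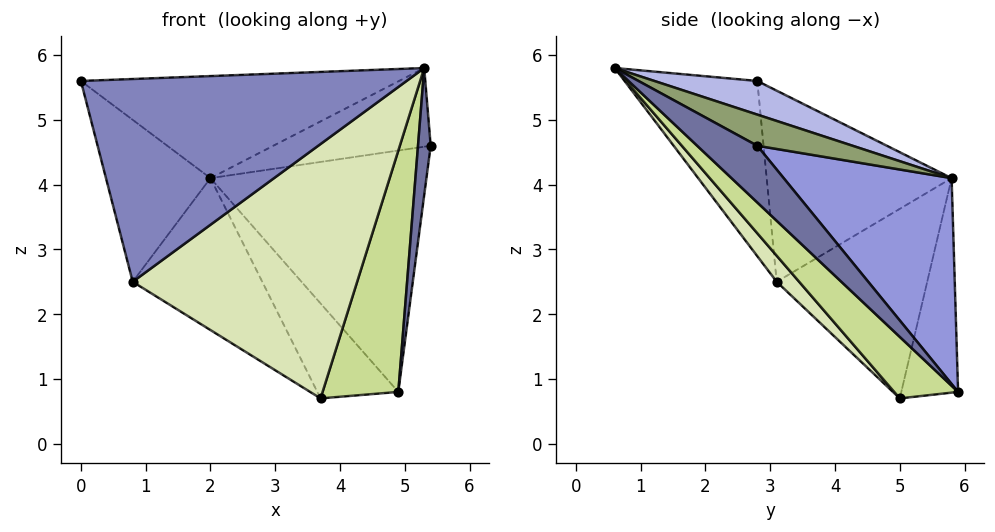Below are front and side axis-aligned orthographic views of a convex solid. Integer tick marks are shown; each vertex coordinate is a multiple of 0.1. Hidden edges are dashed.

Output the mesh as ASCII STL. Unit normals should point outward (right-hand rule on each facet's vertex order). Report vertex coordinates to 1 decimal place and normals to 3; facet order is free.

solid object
 facet normal 0.938 -0.198 -0.285
  outer loop
   vertex 5.3 0.6 5.8
   vertex 4.9 5.9 0.8
   vertex 5.4 2.8 4.6
  endloop
 endfacet
 facet normal -0.371 -0.910 -0.184
  outer loop
   vertex 0.8 3.1 2.5
   vertex 5.3 0.6 5.8
   vertex 0.0 2.8 5.6
  endloop
 endfacet
 facet normal 0.535 0.688 0.491
  outer loop
   vertex 2.0 5.8 4.1
   vertex 5.4 2.8 4.6
   vertex 4.9 5.9 0.8
  endloop
 endfacet
 facet normal 0.122 0.378 0.918
  outer loop
   vertex 2.0 5.8 4.1
   vertex 0.0 2.8 5.6
   vertex 5.3 0.6 5.8
  endloop
 endfacet
 facet normal 0.273 0.451 0.850
  outer loop
   vertex 2.0 5.8 4.1
   vertex 5.3 0.6 5.8
   vertex 5.4 2.8 4.6
  endloop
 endfacet
 facet normal -0.857 0.484 -0.174
  outer loop
   vertex 2.0 5.8 4.1
   vertex 0.8 3.1 2.5
   vertex 0.0 2.8 5.6
  endloop
 endfacet
 facet normal 0.489 -0.579 -0.653
  outer loop
   vertex 3.7 5.0 0.7
   vertex 4.9 5.9 0.8
   vertex 5.3 0.6 5.8
  endloop
 endfacet
 facet normal 0.074 -0.743 -0.665
  outer loop
   vertex 3.7 5.0 0.7
   vertex 5.3 0.6 5.8
   vertex 0.8 3.1 2.5
  endloop
 endfacet
 facet normal -0.518 0.738 -0.433
  outer loop
   vertex 3.7 5.0 0.7
   vertex 2.0 5.8 4.1
   vertex 4.9 5.9 0.8
  endloop
 endfacet
 facet normal -0.669 0.576 -0.470
  outer loop
   vertex 3.7 5.0 0.7
   vertex 0.8 3.1 2.5
   vertex 2.0 5.8 4.1
  endloop
 endfacet
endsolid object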